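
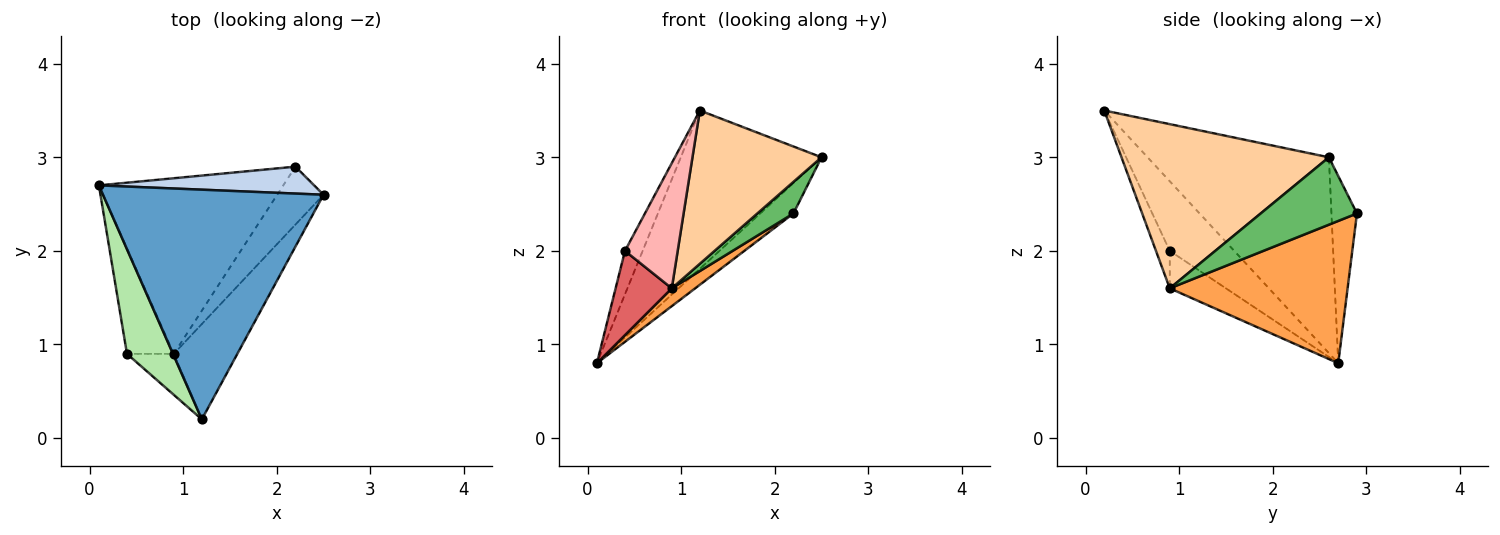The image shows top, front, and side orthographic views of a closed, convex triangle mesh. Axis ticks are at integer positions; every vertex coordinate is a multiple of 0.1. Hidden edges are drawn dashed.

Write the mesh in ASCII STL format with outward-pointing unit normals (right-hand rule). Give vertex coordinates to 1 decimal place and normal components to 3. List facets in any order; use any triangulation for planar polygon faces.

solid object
 facet normal -0.590 0.458 0.665
  outer loop
   vertex 1.2 0.2 3.5
   vertex 2.5 2.6 3.0
   vertex 0.1 2.7 0.8
  endloop
 endfacet
 facet normal -0.499 0.649 0.574
  outer loop
   vertex 2.2 2.9 2.4
   vertex 0.1 2.7 0.8
   vertex 2.5 2.6 3.0
  endloop
 endfacet
 facet normal 0.609 -0.080 -0.789
  outer loop
   vertex 0.9 0.9 1.6
   vertex 0.1 2.7 0.8
   vertex 2.2 2.9 2.4
  endloop
 endfacet
 facet normal 0.807 -0.502 -0.312
  outer loop
   vertex 0.9 0.9 1.6
   vertex 2.5 2.6 3.0
   vertex 1.2 0.2 3.5
  endloop
 endfacet
 facet normal 0.787 -0.295 -0.541
  outer loop
   vertex 0.9 0.9 1.6
   vertex 2.2 2.9 2.4
   vertex 2.5 2.6 3.0
  endloop
 endfacet
 facet normal -0.813 0.223 0.538
  outer loop
   vertex 0.4 0.9 2.0
   vertex 1.2 0.2 3.5
   vertex 0.1 2.7 0.8
  endloop
 endfacet
 facet normal -0.530 -0.530 -0.662
  outer loop
   vertex 0.4 0.9 2.0
   vertex 0.1 2.7 0.8
   vertex 0.9 0.9 1.6
  endloop
 endfacet
 facet normal -0.241 -0.922 -0.302
  outer loop
   vertex 0.4 0.9 2.0
   vertex 0.9 0.9 1.6
   vertex 1.2 0.2 3.5
  endloop
 endfacet
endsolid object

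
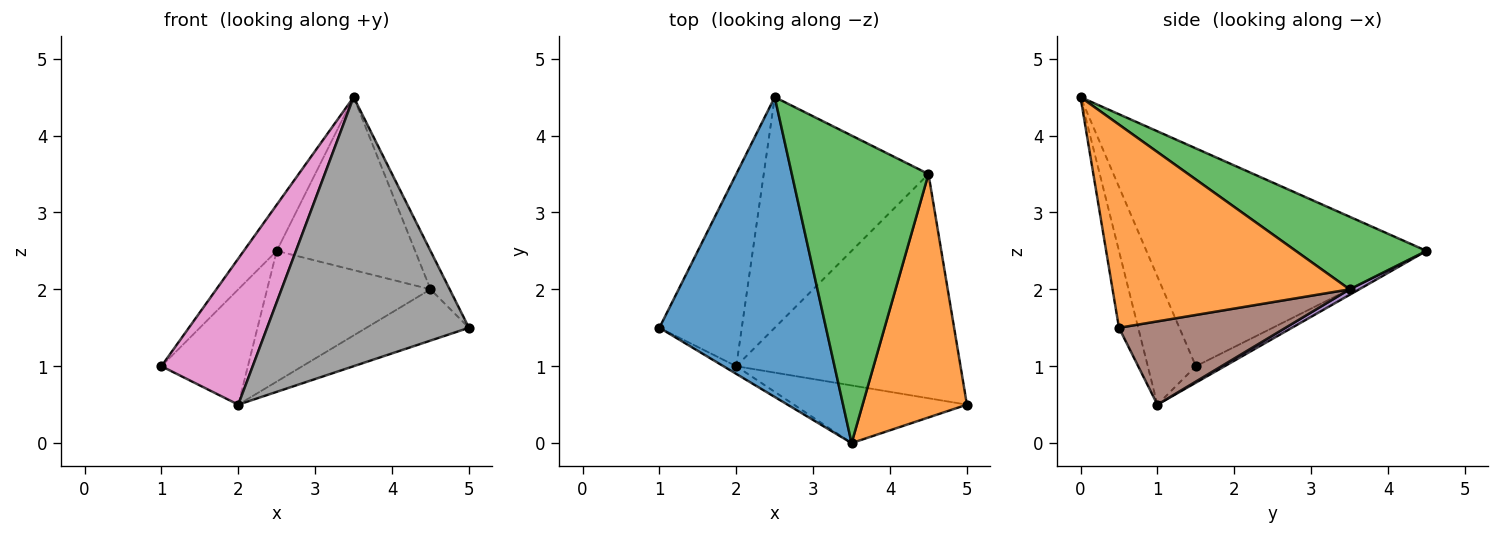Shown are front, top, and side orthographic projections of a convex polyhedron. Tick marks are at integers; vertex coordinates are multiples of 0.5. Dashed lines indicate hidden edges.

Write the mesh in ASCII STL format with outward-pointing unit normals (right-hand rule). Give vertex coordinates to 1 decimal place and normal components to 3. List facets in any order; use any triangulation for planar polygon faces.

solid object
 facet normal -0.791 0.093 0.605
  outer loop
   vertex 3.5 0.0 4.5
   vertex 2.5 4.5 2.5
   vertex 1.0 1.5 1.0
  endloop
 endfacet
 facet normal 0.887 0.072 0.456
  outer loop
   vertex 4.5 3.5 2.0
   vertex 3.5 0.0 4.5
   vertex 5.0 0.5 1.5
  endloop
 endfacet
 facet normal 0.420 0.445 0.791
  outer loop
   vertex 4.5 3.5 2.0
   vertex 2.5 4.5 2.5
   vertex 3.5 0.0 4.5
  endloop
 endfacet
 facet normal -0.169 0.507 -0.845
  outer loop
   vertex 2.0 1.0 0.5
   vertex 1.0 1.5 1.0
   vertex 2.5 4.5 2.5
  endloop
 endfacet
 facet normal 0.029 0.493 -0.870
  outer loop
   vertex 2.0 1.0 0.5
   vertex 2.5 4.5 2.5
   vertex 4.5 3.5 2.0
  endloop
 endfacet
 facet normal 0.340 0.210 -0.917
  outer loop
   vertex 2.0 1.0 0.5
   vertex 4.5 3.5 2.0
   vertex 5.0 0.5 1.5
  endloop
 endfacet
 facet normal -0.465 -0.884 -0.047
  outer loop
   vertex 2.0 1.0 0.5
   vertex 3.5 0.0 4.5
   vertex 1.0 1.5 1.0
  endloop
 endfacet
 facet normal -0.093 -0.974 -0.209
  outer loop
   vertex 2.0 1.0 0.5
   vertex 5.0 0.5 1.5
   vertex 3.5 0.0 4.5
  endloop
 endfacet
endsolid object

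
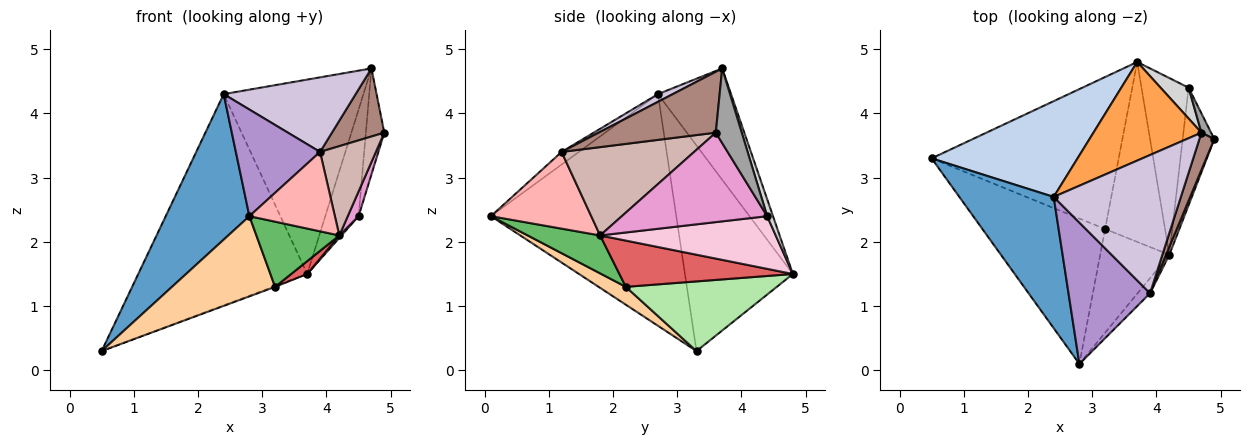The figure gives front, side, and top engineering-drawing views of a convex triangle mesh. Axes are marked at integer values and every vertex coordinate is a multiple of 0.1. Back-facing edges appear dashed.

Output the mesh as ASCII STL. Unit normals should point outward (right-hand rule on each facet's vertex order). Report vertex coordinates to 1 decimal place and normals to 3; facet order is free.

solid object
 facet normal -0.854 -0.386 0.348
  outer loop
   vertex 2.4 2.7 4.3
   vertex 0.5 3.3 0.3
   vertex 2.8 0.1 2.4
  endloop
 endfacet
 facet normal -0.503 0.787 0.357
  outer loop
   vertex 3.7 4.8 1.5
   vertex 0.5 3.3 0.3
   vertex 2.4 2.7 4.3
  endloop
 endfacet
 facet normal -0.423 0.808 0.410
  outer loop
   vertex 3.7 4.8 1.5
   vertex 2.4 2.7 4.3
   vertex 4.7 3.7 4.7
  endloop
 endfacet
 facet normal 0.127 -0.479 -0.869
  outer loop
   vertex 3.2 2.2 1.3
   vertex 2.8 0.1 2.4
   vertex 0.5 3.3 0.3
  endloop
 endfacet
 facet normal 0.421 -0.482 -0.768
  outer loop
   vertex 3.2 2.2 1.3
   vertex 4.2 1.8 2.1
   vertex 2.8 0.1 2.4
  endloop
 endfacet
 facet normal 0.349 0.005 -0.937
  outer loop
   vertex 3.2 2.2 1.3
   vertex 0.5 3.3 0.3
   vertex 3.7 4.8 1.5
  endloop
 endfacet
 facet normal 0.610 -0.056 -0.791
  outer loop
   vertex 3.2 2.2 1.3
   vertex 3.7 4.8 1.5
   vertex 4.2 1.8 2.1
  endloop
 endfacet
 facet normal 0.755 -0.644 -0.123
  outer loop
   vertex 3.9 1.2 3.4
   vertex 2.8 0.1 2.4
   vertex 4.2 1.8 2.1
  endloop
 endfacet
 facet normal -0.122 -0.598 0.792
  outer loop
   vertex 3.9 1.2 3.4
   vertex 2.4 2.7 4.3
   vertex 2.8 0.1 2.4
  endloop
 endfacet
 facet normal 0.053 -0.474 0.879
  outer loop
   vertex 3.9 1.2 3.4
   vertex 4.7 3.7 4.7
   vertex 2.4 2.7 4.3
  endloop
 endfacet
 facet normal 0.891 -0.398 0.218
  outer loop
   vertex 3.9 1.2 3.4
   vertex 4.9 3.6 3.7
   vertex 4.7 3.7 4.7
  endloop
 endfacet
 facet normal 0.921 -0.388 0.033
  outer loop
   vertex 3.9 1.2 3.4
   vertex 4.2 1.8 2.1
   vertex 4.9 3.6 3.7
  endloop
 endfacet
 facet normal 0.940 -0.070 -0.333
  outer loop
   vertex 4.5 4.4 2.4
   vertex 4.9 3.6 3.7
   vertex 4.2 1.8 2.1
  endloop
 endfacet
 facet normal 0.745 -0.009 -0.667
  outer loop
   vertex 4.5 4.4 2.4
   vertex 4.2 1.8 2.1
   vertex 3.7 4.8 1.5
  endloop
 endfacet
 facet normal 0.811 0.576 0.105
  outer loop
   vertex 4.5 4.4 2.4
   vertex 4.7 3.7 4.7
   vertex 4.9 3.6 3.7
  endloop
 endfacet
 facet normal 0.166 0.947 0.274
  outer loop
   vertex 4.5 4.4 2.4
   vertex 3.7 4.8 1.5
   vertex 4.7 3.7 4.7
  endloop
 endfacet
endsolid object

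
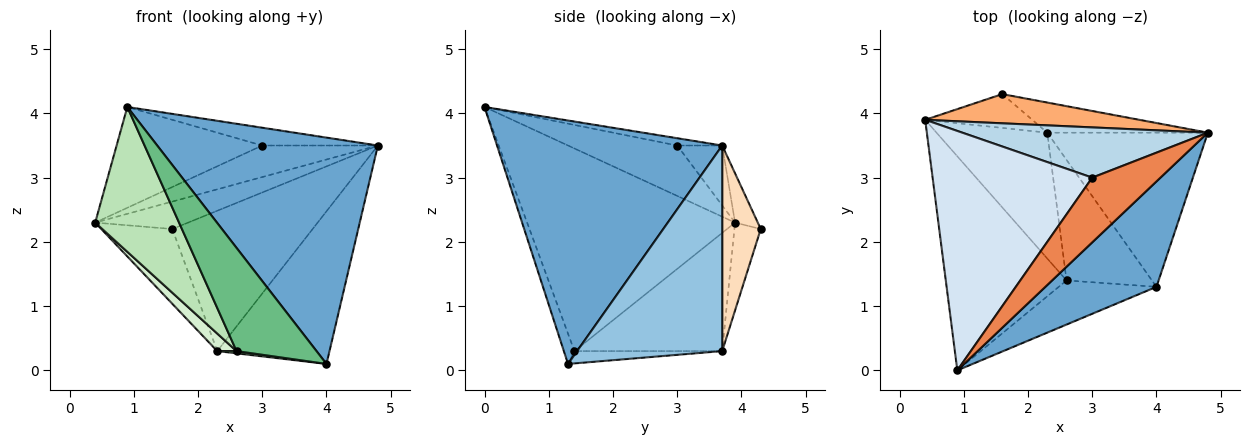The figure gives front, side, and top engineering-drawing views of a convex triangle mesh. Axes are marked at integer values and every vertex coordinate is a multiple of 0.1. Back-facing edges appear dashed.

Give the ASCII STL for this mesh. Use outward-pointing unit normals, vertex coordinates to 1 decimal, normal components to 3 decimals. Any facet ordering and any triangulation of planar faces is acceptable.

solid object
 facet normal 0.679 -0.665 0.310
  outer loop
   vertex 4.0 1.3 0.1
   vertex 4.8 3.7 3.5
   vertex 0.9 0.0 4.1
  endloop
 endfacet
 facet normal 0.673 0.520 -0.526
  outer loop
   vertex 2.3 3.7 0.3
   vertex 4.8 3.7 3.5
   vertex 4.0 1.3 0.1
  endloop
 endfacet
 facet normal -0.203 0.521 0.829
  outer loop
   vertex 3.0 3.0 3.5
   vertex 4.8 3.7 3.5
   vertex 0.4 3.9 2.3
  endloop
 endfacet
 facet normal -0.279 0.373 0.885
  outer loop
   vertex 3.0 3.0 3.5
   vertex 0.4 3.9 2.3
   vertex 0.9 0.0 4.1
  endloop
 endfacet
 facet normal -0.103 0.264 0.959
  outer loop
   vertex 3.0 3.0 3.5
   vertex 0.9 0.0 4.1
   vertex 4.8 3.7 3.5
  endloop
 endfacet
 facet normal -0.165 0.675 0.719
  outer loop
   vertex 1.6 4.3 2.2
   vertex 0.4 3.9 2.3
   vertex 4.8 3.7 3.5
  endloop
 endfacet
 facet normal -0.320 0.863 -0.391
  outer loop
   vertex 1.6 4.3 2.2
   vertex 2.3 3.7 0.3
   vertex 0.4 3.9 2.3
  endloop
 endfacet
 facet normal 0.259 0.944 -0.203
  outer loop
   vertex 1.6 4.3 2.2
   vertex 4.8 3.7 3.5
   vertex 2.3 3.7 0.3
  endloop
 endfacet
 facet normal -0.121 -0.913 -0.390
  outer loop
   vertex 2.6 1.4 0.3
   vertex 4.0 1.3 0.1
   vertex 0.9 0.0 4.1
  endloop
 endfacet
 facet normal -0.143 -0.019 -0.990
  outer loop
   vertex 2.6 1.4 0.3
   vertex 2.3 3.7 0.3
   vertex 4.0 1.3 0.1
  endloop
 endfacet
 facet normal -0.812 -0.327 -0.484
  outer loop
   vertex 2.6 1.4 0.3
   vertex 0.9 0.0 4.1
   vertex 0.4 3.9 2.3
  endloop
 endfacet
 facet normal -0.726 -0.095 -0.681
  outer loop
   vertex 2.6 1.4 0.3
   vertex 0.4 3.9 2.3
   vertex 2.3 3.7 0.3
  endloop
 endfacet
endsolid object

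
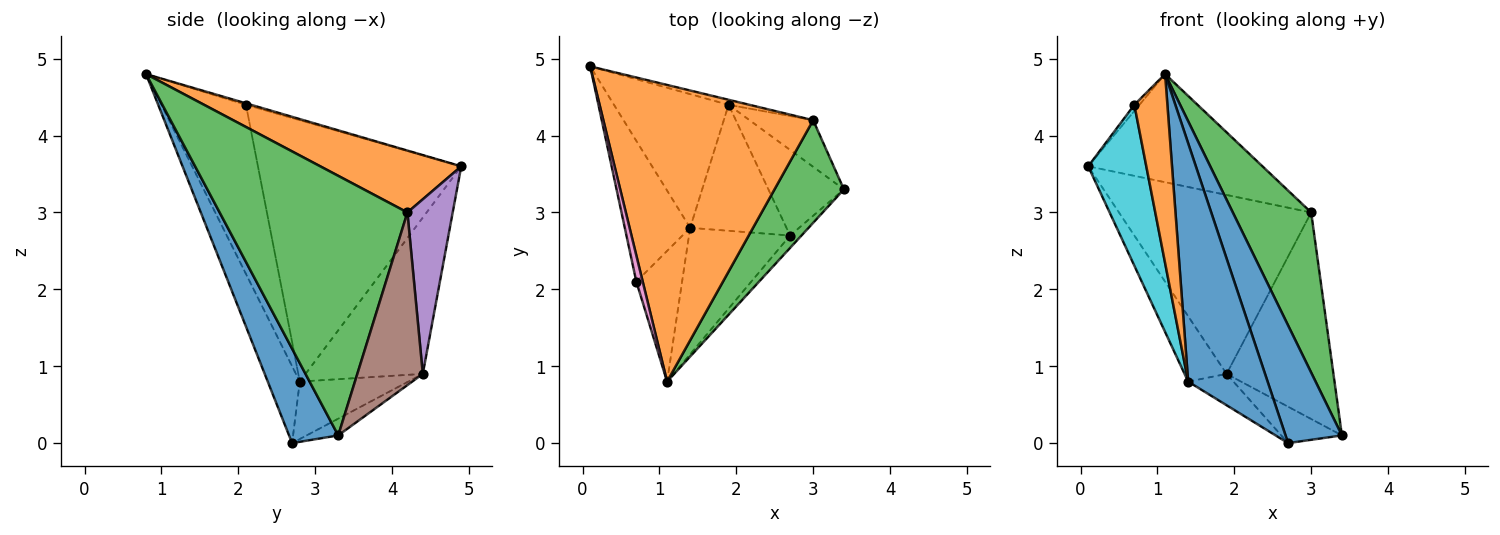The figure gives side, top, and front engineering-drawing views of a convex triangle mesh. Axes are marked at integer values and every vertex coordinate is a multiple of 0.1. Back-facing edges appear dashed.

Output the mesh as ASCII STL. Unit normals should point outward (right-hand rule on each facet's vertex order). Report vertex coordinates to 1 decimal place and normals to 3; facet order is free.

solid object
 facet normal 0.655 -0.751 -0.079
  outer loop
   vertex 2.7 2.7 0.0
   vertex 3.4 3.3 0.1
   vertex 1.1 0.8 4.8
  endloop
 endfacet
 facet normal 0.267 0.330 0.905
  outer loop
   vertex 3.0 4.2 3.0
   vertex 0.1 4.9 3.6
   vertex 1.1 0.8 4.8
  endloop
 endfacet
 facet normal 0.896 -0.374 0.240
  outer loop
   vertex 3.0 4.2 3.0
   vertex 1.1 0.8 4.8
   vertex 3.4 3.3 0.1
  endloop
 endfacet
 facet normal -0.200 0.383 -0.902
  outer loop
   vertex 1.9 4.4 0.9
   vertex 3.4 3.3 0.1
   vertex 2.7 2.7 0.0
  endloop
 endfacet
 facet normal 0.229 0.973 -0.027
  outer loop
   vertex 1.9 4.4 0.9
   vertex 0.1 4.9 3.6
   vertex 3.0 4.2 3.0
  endloop
 endfacet
 facet normal 0.513 0.837 -0.189
  outer loop
   vertex 1.9 4.4 0.9
   vertex 3.0 4.2 3.0
   vertex 3.4 3.3 0.1
  endloop
 endfacet
 facet normal -0.223 0.223 0.949
  outer loop
   vertex 0.7 2.1 4.4
   vertex 1.1 0.8 4.8
   vertex 0.1 4.9 3.6
  endloop
 endfacet
 facet normal -0.775 0.278 -0.568
  outer loop
   vertex 1.4 2.8 0.8
   vertex 0.1 4.9 3.6
   vertex 1.9 4.4 0.9
  endloop
 endfacet
 facet normal -0.501 0.209 -0.840
  outer loop
   vertex 1.4 2.8 0.8
   vertex 1.9 4.4 0.9
   vertex 2.7 2.7 0.0
  endloop
 endfacet
 facet normal -0.935 -0.267 -0.234
  outer loop
   vertex 1.4 2.8 0.8
   vertex 0.7 2.1 4.4
   vertex 0.1 4.9 3.6
  endloop
 endfacet
 facet normal -0.336 -0.832 -0.441
  outer loop
   vertex 1.4 2.8 0.8
   vertex 2.7 2.7 0.0
   vertex 1.1 0.8 4.8
  endloop
 endfacet
 facet normal -0.903 -0.353 -0.244
  outer loop
   vertex 1.4 2.8 0.8
   vertex 1.1 0.8 4.8
   vertex 0.7 2.1 4.4
  endloop
 endfacet
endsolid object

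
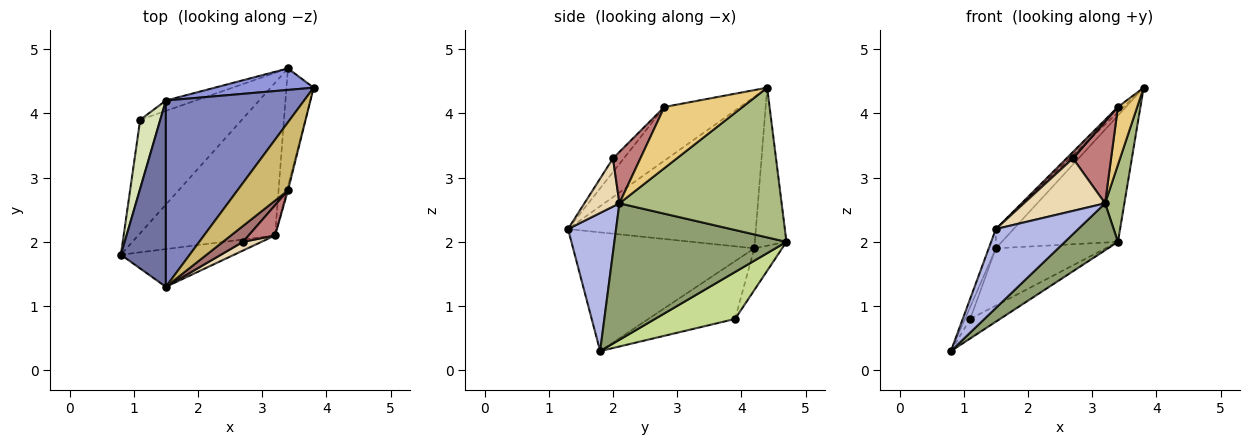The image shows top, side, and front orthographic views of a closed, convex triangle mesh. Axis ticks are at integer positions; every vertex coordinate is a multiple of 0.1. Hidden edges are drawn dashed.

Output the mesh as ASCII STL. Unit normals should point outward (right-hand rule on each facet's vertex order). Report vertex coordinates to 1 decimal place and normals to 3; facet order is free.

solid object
 facet normal -0.935 0.037 0.354
  outer loop
   vertex 1.5 4.2 1.9
   vertex 0.8 1.8 0.3
   vertex 1.5 1.3 2.2
  endloop
 endfacet
 facet normal -0.737 0.070 0.672
  outer loop
   vertex 1.5 4.2 1.9
   vertex 1.5 1.3 2.2
   vertex 3.8 4.4 4.4
  endloop
 endfacet
 facet normal -0.259 0.952 0.162
  outer loop
   vertex 1.5 4.2 1.9
   vertex 3.8 4.4 4.4
   vertex 3.4 4.7 2.0
  endloop
 endfacet
 facet normal 0.466 -0.798 -0.382
  outer loop
   vertex 3.2 2.1 2.6
   vertex 1.5 1.3 2.2
   vertex 0.8 1.8 0.3
  endloop
 endfacet
 facet normal 0.690 -0.213 -0.692
  outer loop
   vertex 3.2 2.1 2.6
   vertex 0.8 1.8 0.3
   vertex 3.4 4.7 2.0
  endloop
 endfacet
 facet normal 0.977 -0.116 -0.177
  outer loop
   vertex 3.2 2.1 2.6
   vertex 3.4 4.7 2.0
   vertex 3.8 4.4 4.4
  endloop
 endfacet
 facet normal 0.414 0.154 -0.897
  outer loop
   vertex 1.1 3.9 0.8
   vertex 3.4 4.7 2.0
   vertex 0.8 1.8 0.3
  endloop
 endfacet
 facet normal -0.943 0.057 0.327
  outer loop
   vertex 1.1 3.9 0.8
   vertex 0.8 1.8 0.3
   vertex 1.5 4.2 1.9
  endloop
 endfacet
 facet normal -0.242 0.955 -0.172
  outer loop
   vertex 1.1 3.9 0.8
   vertex 1.5 4.2 1.9
   vertex 3.4 4.7 2.0
  endloop
 endfacet
 facet normal -0.727 0.053 0.685
  outer loop
   vertex 3.4 2.8 4.1
   vertex 3.8 4.4 4.4
   vertex 1.5 1.3 2.2
  endloop
 endfacet
 facet normal 0.971 -0.239 -0.018
  outer loop
   vertex 3.4 2.8 4.1
   vertex 3.2 2.1 2.6
   vertex 3.8 4.4 4.4
  endloop
 endfacet
 facet normal 0.392 -0.908 0.150
  outer loop
   vertex 2.7 2.0 3.3
   vertex 1.5 1.3 2.2
   vertex 3.2 2.1 2.6
  endloop
 endfacet
 facet normal -0.534 -0.317 0.784
  outer loop
   vertex 2.7 2.0 3.3
   vertex 3.4 2.8 4.1
   vertex 1.5 1.3 2.2
  endloop
 endfacet
 facet normal 0.559 -0.777 0.288
  outer loop
   vertex 2.7 2.0 3.3
   vertex 3.2 2.1 2.6
   vertex 3.4 2.8 4.1
  endloop
 endfacet
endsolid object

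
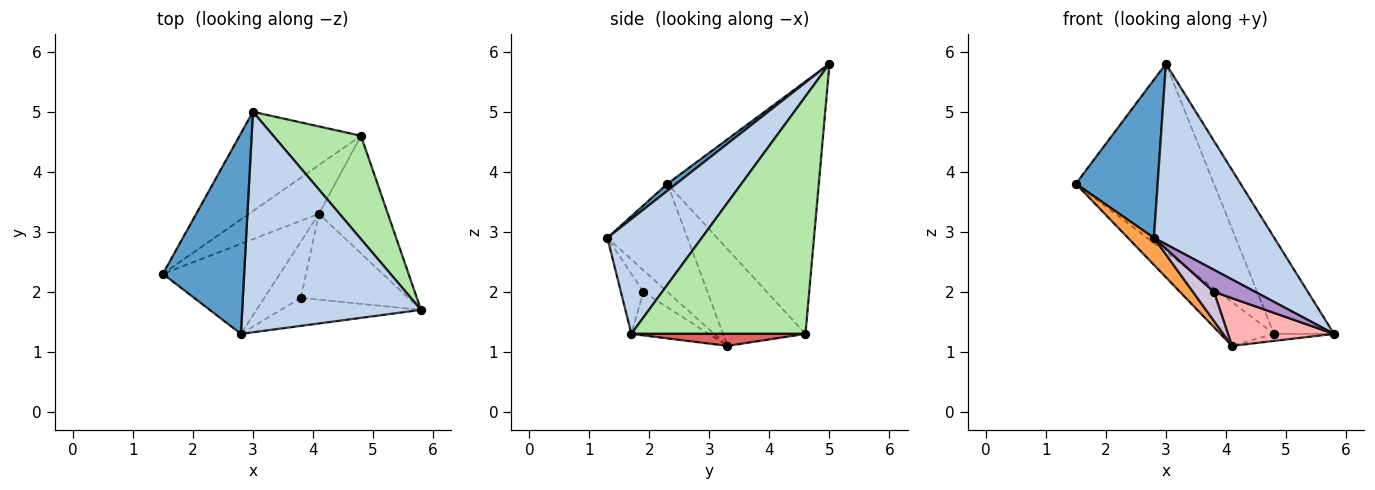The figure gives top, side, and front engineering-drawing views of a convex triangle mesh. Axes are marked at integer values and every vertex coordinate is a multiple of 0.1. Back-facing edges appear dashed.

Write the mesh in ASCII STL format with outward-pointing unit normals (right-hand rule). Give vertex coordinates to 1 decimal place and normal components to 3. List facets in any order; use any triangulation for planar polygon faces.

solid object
 facet normal 0.067 -0.618 0.784
  outer loop
   vertex 2.8 1.3 2.9
   vertex 3.0 5.0 5.8
   vertex 1.5 2.3 3.8
  endloop
 endfacet
 facet normal 0.445 -0.567 0.693
  outer loop
   vertex 2.8 1.3 2.9
   vertex 5.8 1.7 1.3
   vertex 3.0 5.0 5.8
  endloop
 endfacet
 facet normal -0.662 -0.215 -0.718
  outer loop
   vertex 2.8 1.3 2.9
   vertex 1.5 2.3 3.8
   vertex 4.1 3.3 1.1
  endloop
 endfacet
 facet normal -0.696 0.635 -0.335
  outer loop
   vertex 4.8 4.6 1.3
   vertex 1.5 2.3 3.8
   vertex 3.0 5.0 5.8
  endloop
 endfacet
 facet normal -0.717 0.466 -0.518
  outer loop
   vertex 4.8 4.6 1.3
   vertex 4.1 3.3 1.1
   vertex 1.5 2.3 3.8
  endloop
 endfacet
 facet normal 0.893 0.308 0.330
  outer loop
   vertex 4.8 4.6 1.3
   vertex 3.0 5.0 5.8
   vertex 5.8 1.7 1.3
  endloop
 endfacet
 facet normal 0.171 0.059 -0.983
  outer loop
   vertex 4.8 4.6 1.3
   vertex 5.8 1.7 1.3
   vertex 4.1 3.3 1.1
  endloop
 endfacet
 facet normal -0.334 -0.458 -0.824
  outer loop
   vertex 3.8 1.9 2.0
   vertex 4.1 3.3 1.1
   vertex 5.8 1.7 1.3
  endloop
 endfacet
 facet normal -0.319 -0.585 -0.745
  outer loop
   vertex 3.8 1.9 2.0
   vertex 5.8 1.7 1.3
   vertex 2.8 1.3 2.9
  endloop
 endfacet
 facet normal -0.464 -0.406 -0.787
  outer loop
   vertex 3.8 1.9 2.0
   vertex 2.8 1.3 2.9
   vertex 4.1 3.3 1.1
  endloop
 endfacet
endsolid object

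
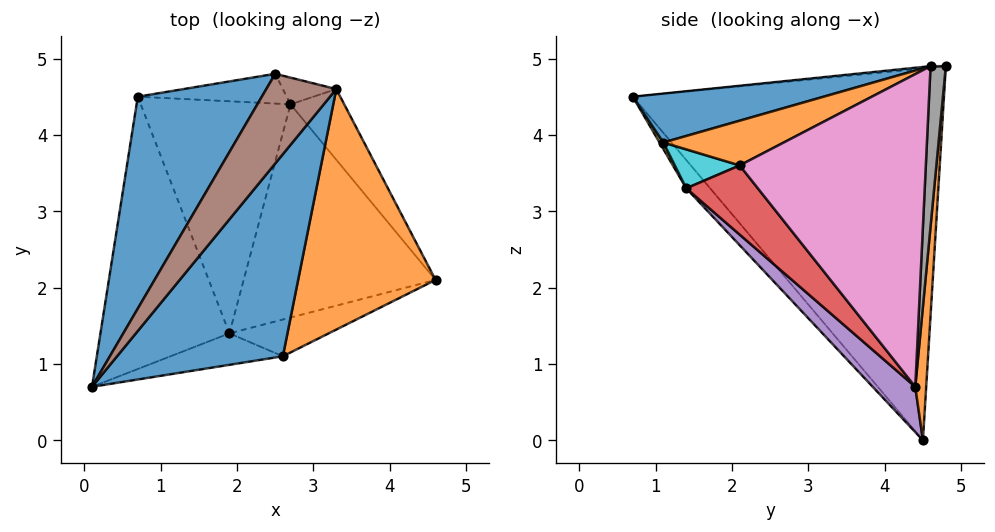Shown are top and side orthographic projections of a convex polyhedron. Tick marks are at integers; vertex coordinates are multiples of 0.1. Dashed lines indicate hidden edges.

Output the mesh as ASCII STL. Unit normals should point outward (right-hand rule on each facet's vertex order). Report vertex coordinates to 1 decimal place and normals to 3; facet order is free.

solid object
 facet normal -0.840 0.464 0.280
  outer loop
   vertex 2.5 4.8 4.9
   vertex 0.7 4.5 0.0
   vertex 0.1 0.7 4.5
  endloop
 endfacet
 facet normal 0.081 0.993 -0.091
  outer loop
   vertex 2.7 4.4 0.7
   vertex 0.7 4.5 0.0
   vertex 2.5 4.8 4.9
  endloop
 endfacet
 facet normal -0.143 -0.747 -0.650
  outer loop
   vertex 1.9 1.4 3.3
   vertex 0.1 0.7 4.5
   vertex 0.7 4.5 0.0
  endloop
 endfacet
 facet normal 0.252 -0.671 -0.697
  outer loop
   vertex 1.9 1.4 3.3
   vertex 2.7 4.4 0.7
   vertex 4.6 2.1 3.6
  endloop
 endfacet
 facet normal 0.215 -0.672 -0.709
  outer loop
   vertex 1.9 1.4 3.3
   vertex 0.7 4.5 0.0
   vertex 2.7 4.4 0.7
  endloop
 endfacet
 facet normal -0.021 -0.085 0.996
  outer loop
   vertex 3.3 4.6 4.9
   vertex 2.5 4.8 4.9
   vertex 0.1 0.7 4.5
  endloop
 endfacet
 facet normal 0.845 0.515 -0.145
  outer loop
   vertex 3.3 4.6 4.9
   vertex 4.6 2.1 3.6
   vertex 2.7 4.4 0.7
  endloop
 endfacet
 facet normal 0.242 0.967 -0.081
  outer loop
   vertex 3.3 4.6 4.9
   vertex 2.7 4.4 0.7
   vertex 2.5 4.8 4.9
  endloop
 endfacet
 facet normal 0.028 -0.881 -0.473
  outer loop
   vertex 2.6 1.1 3.9
   vertex 0.1 0.7 4.5
   vertex 1.9 1.4 3.3
  endloop
 endfacet
 facet normal 0.257 -0.711 -0.655
  outer loop
   vertex 2.6 1.1 3.9
   vertex 1.9 1.4 3.3
   vertex 4.6 2.1 3.6
  endloop
 endfacet
 facet normal 0.269 -0.314 0.911
  outer loop
   vertex 2.6 1.1 3.9
   vertex 3.3 4.6 4.9
   vertex 0.1 0.7 4.5
  endloop
 endfacet
 facet normal 0.294 -0.316 0.902
  outer loop
   vertex 2.6 1.1 3.9
   vertex 4.6 2.1 3.6
   vertex 3.3 4.6 4.9
  endloop
 endfacet
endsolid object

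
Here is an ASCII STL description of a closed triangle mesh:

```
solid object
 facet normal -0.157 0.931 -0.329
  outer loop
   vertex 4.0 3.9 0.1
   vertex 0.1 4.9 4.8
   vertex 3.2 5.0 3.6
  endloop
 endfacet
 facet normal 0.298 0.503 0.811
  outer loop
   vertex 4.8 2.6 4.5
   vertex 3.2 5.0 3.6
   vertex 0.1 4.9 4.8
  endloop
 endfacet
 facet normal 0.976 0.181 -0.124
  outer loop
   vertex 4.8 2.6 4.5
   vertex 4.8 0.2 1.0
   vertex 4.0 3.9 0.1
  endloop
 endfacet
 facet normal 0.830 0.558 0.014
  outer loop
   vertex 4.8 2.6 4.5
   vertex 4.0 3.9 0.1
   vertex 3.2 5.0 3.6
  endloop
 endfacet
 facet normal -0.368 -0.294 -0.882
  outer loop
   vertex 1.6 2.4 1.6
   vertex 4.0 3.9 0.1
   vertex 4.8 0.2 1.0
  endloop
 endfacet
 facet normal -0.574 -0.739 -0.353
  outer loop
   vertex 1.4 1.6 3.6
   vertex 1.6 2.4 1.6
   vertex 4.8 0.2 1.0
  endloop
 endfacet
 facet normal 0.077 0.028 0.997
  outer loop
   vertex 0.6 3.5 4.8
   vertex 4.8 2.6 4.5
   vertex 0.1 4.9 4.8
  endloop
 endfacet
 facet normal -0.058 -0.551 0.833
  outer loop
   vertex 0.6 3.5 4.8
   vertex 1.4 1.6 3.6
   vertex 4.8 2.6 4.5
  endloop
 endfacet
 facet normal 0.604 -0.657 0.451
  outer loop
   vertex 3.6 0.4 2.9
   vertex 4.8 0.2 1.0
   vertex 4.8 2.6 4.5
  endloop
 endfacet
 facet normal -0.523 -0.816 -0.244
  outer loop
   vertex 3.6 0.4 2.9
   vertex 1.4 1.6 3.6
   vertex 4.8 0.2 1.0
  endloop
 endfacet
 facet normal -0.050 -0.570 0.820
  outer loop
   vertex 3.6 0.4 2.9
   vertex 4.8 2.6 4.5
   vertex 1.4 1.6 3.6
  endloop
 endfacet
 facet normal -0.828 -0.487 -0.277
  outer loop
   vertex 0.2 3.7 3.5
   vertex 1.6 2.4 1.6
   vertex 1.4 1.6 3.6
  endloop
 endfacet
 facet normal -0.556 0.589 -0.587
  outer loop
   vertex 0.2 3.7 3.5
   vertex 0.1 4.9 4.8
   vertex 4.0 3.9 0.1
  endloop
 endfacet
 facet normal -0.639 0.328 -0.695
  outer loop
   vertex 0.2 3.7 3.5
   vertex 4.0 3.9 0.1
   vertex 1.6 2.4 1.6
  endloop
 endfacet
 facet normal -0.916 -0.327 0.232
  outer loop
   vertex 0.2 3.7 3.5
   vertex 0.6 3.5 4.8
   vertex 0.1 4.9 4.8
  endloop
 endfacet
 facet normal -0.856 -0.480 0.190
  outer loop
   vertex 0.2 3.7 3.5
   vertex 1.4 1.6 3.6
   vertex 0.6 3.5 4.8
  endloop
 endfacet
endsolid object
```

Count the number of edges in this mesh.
24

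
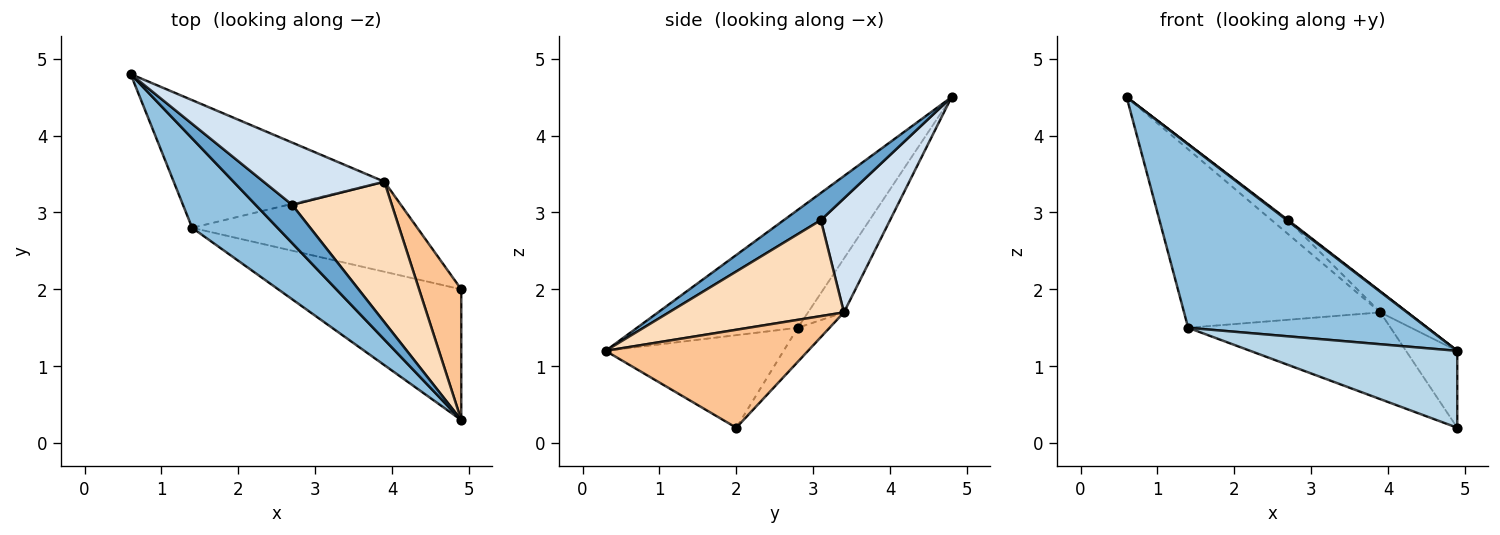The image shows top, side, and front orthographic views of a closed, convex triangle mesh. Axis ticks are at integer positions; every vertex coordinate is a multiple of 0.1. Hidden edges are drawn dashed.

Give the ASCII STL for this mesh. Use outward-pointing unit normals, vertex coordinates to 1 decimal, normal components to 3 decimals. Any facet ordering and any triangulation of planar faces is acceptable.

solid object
 facet normal 0.596 -0.019 0.803
  outer loop
   vertex 2.7 3.1 2.9
   vertex 0.6 4.8 4.5
   vertex 4.9 0.3 1.2
  endloop
 endfacet
 facet normal -0.517 -0.769 0.375
  outer loop
   vertex 1.4 2.8 1.5
   vertex 4.9 0.3 1.2
   vertex 0.6 4.8 4.5
  endloop
 endfacet
 facet normal -0.400 -0.465 -0.790
  outer loop
   vertex 1.4 2.8 1.5
   vertex 4.9 2.0 0.2
   vertex 4.9 0.3 1.2
  endloop
 endfacet
 facet normal 0.677 0.161 0.718
  outer loop
   vertex 3.9 3.4 1.7
   vertex 0.6 4.8 4.5
   vertex 2.7 3.1 2.9
  endloop
 endfacet
 facet normal -0.147 0.804 -0.576
  outer loop
   vertex 3.9 3.4 1.7
   vertex 1.4 2.8 1.5
   vertex 0.6 4.8 4.5
  endloop
 endfacet
 facet normal -0.108 0.690 -0.716
  outer loop
   vertex 3.9 3.4 1.7
   vertex 4.9 2.0 0.2
   vertex 1.4 2.8 1.5
  endloop
 endfacet
 facet normal 0.895 0.226 0.385
  outer loop
   vertex 3.9 3.4 1.7
   vertex 4.9 0.3 1.2
   vertex 4.9 2.0 0.2
  endloop
 endfacet
 facet normal 0.690 0.107 0.716
  outer loop
   vertex 3.9 3.4 1.7
   vertex 2.7 3.1 2.9
   vertex 4.9 0.3 1.2
  endloop
 endfacet
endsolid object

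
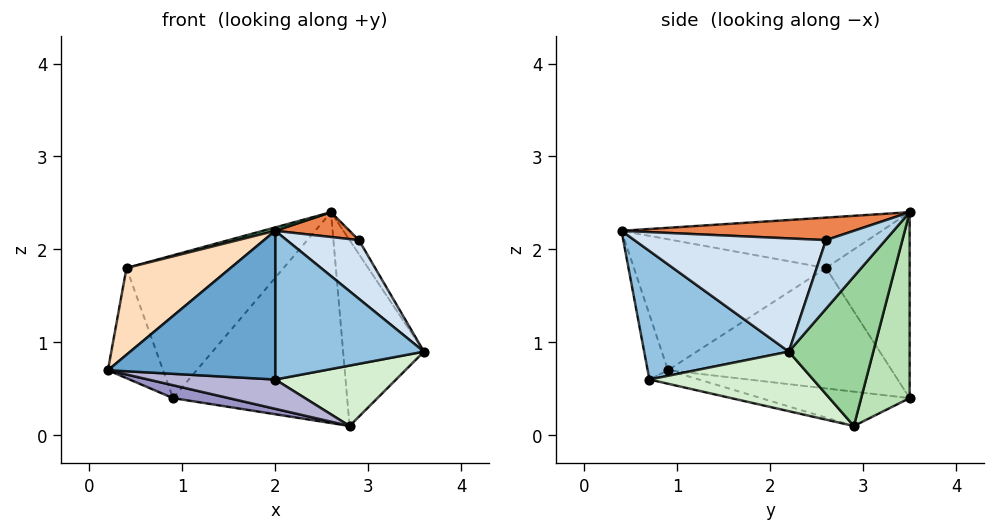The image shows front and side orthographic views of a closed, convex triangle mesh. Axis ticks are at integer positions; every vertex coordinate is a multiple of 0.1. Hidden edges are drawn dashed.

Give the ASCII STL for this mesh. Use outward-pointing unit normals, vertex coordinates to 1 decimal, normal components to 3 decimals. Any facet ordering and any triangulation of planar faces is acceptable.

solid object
 facet normal -0.119 -0.976 -0.183
  outer loop
   vertex 2.0 0.7 0.6
   vertex 2.0 0.4 2.2
   vertex 0.2 0.9 0.7
  endloop
 endfacet
 facet normal 0.691 -0.710 -0.133
  outer loop
   vertex 2.0 0.7 0.6
   vertex 3.6 2.2 0.9
   vertex 2.0 0.4 2.2
  endloop
 endfacet
 facet normal 0.875 0.137 0.465
  outer loop
   vertex 2.9 2.6 2.1
   vertex 3.6 2.2 0.9
   vertex 2.6 3.5 2.4
  endloop
 endfacet
 facet normal 0.780 -0.294 0.553
  outer loop
   vertex 2.9 2.6 2.1
   vertex 2.0 0.4 2.2
   vertex 3.6 2.2 0.9
  endloop
 endfacet
 facet normal 0.450 -0.144 0.881
  outer loop
   vertex 2.9 2.6 2.1
   vertex 2.6 3.5 2.4
   vertex 2.0 0.4 2.2
  endloop
 endfacet
 facet normal -0.953 0.235 -0.190
  outer loop
   vertex 0.4 2.6 1.8
   vertex 0.9 3.5 0.4
   vertex 0.2 0.9 0.7
  endloop
 endfacet
 facet normal -0.436 0.820 0.371
  outer loop
   vertex 0.4 2.6 1.8
   vertex 2.6 3.5 2.4
   vertex 0.9 3.5 0.4
  endloop
 endfacet
 facet normal -0.655 -0.355 0.667
  outer loop
   vertex 0.4 2.6 1.8
   vertex 0.2 0.9 0.7
   vertex 2.0 0.4 2.2
  endloop
 endfacet
 facet normal -0.258 -0.012 0.966
  outer loop
   vertex 0.4 2.6 1.8
   vertex 2.0 0.4 2.2
   vertex 2.6 3.5 2.4
  endloop
 endfacet
 facet normal 0.718 0.687 -0.117
  outer loop
   vertex 2.8 2.9 0.1
   vertex 2.6 3.5 2.4
   vertex 3.6 2.2 0.9
  endloop
 endfacet
 facet normal 0.262 0.939 -0.222
  outer loop
   vertex 2.8 2.9 0.1
   vertex 0.9 3.5 0.4
   vertex 2.6 3.5 2.4
  endloop
 endfacet
 facet normal 0.485 -0.358 -0.798
  outer loop
   vertex 2.8 2.9 0.1
   vertex 3.6 2.2 0.9
   vertex 2.0 0.7 0.6
  endloop
 endfacet
 facet normal -0.176 -0.066 -0.982
  outer loop
   vertex 2.8 2.9 0.1
   vertex 0.2 0.9 0.7
   vertex 0.9 3.5 0.4
  endloop
 endfacet
 facet normal -0.076 -0.195 -0.978
  outer loop
   vertex 2.8 2.9 0.1
   vertex 2.0 0.7 0.6
   vertex 0.2 0.9 0.7
  endloop
 endfacet
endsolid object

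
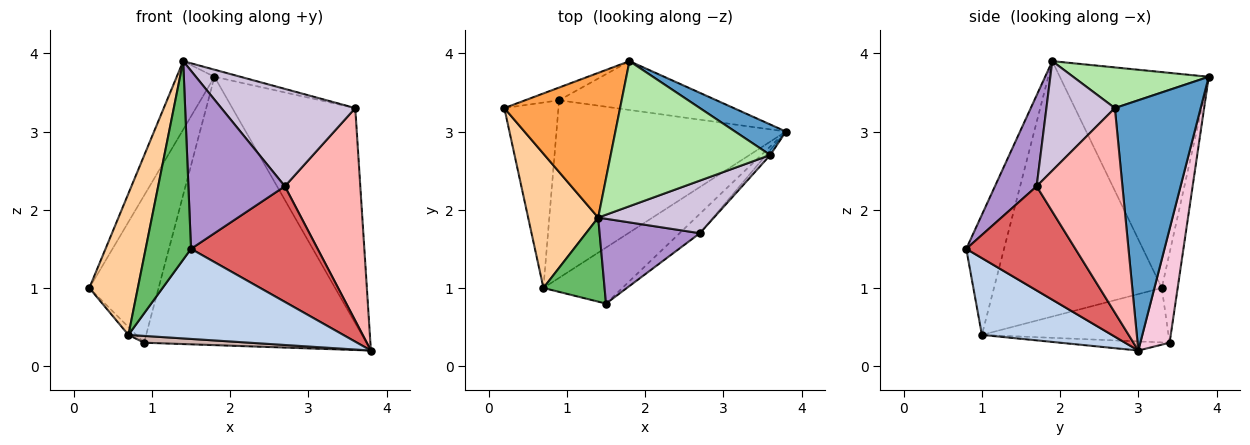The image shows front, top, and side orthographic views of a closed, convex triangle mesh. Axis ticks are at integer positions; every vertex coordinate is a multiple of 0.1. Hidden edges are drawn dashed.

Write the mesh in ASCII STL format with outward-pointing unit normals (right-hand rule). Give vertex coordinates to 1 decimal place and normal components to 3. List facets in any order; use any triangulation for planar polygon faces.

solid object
 facet normal 0.569 0.814 0.116
  outer loop
   vertex 3.6 2.7 3.3
   vertex 3.8 3.0 0.2
   vertex 1.8 3.9 3.7
  endloop
 endfacet
 facet normal 0.457 -0.755 -0.470
  outer loop
   vertex 0.7 1.0 0.4
   vertex 3.8 3.0 0.2
   vertex 1.5 0.8 1.5
  endloop
 endfacet
 facet normal -0.860 0.218 0.461
  outer loop
   vertex 1.4 1.9 3.9
   vertex 1.8 3.9 3.7
   vertex 0.2 3.3 1.0
  endloop
 endfacet
 facet normal -0.929 -0.268 0.255
  outer loop
   vertex 1.4 1.9 3.9
   vertex 0.2 3.3 1.0
   vertex 0.7 1.0 0.4
  endloop
 endfacet
 facet normal -0.608 -0.731 0.310
  outer loop
   vertex 1.4 1.9 3.9
   vertex 0.7 1.0 0.4
   vertex 1.5 0.8 1.5
  endloop
 endfacet
 facet normal 0.247 0.047 0.968
  outer loop
   vertex 1.4 1.9 3.9
   vertex 3.6 2.7 3.3
   vertex 1.8 3.9 3.7
  endloop
 endfacet
 facet normal 0.648 -0.751 -0.126
  outer loop
   vertex 2.7 1.7 2.3
   vertex 1.5 0.8 1.5
   vertex 3.8 3.0 0.2
  endloop
 endfacet
 facet normal 0.751 -0.660 -0.015
  outer loop
   vertex 2.7 1.7 2.3
   vertex 3.8 3.0 0.2
   vertex 3.6 2.7 3.3
  endloop
 endfacet
 facet normal 0.364 -0.841 0.401
  outer loop
   vertex 2.7 1.7 2.3
   vertex 1.4 1.9 3.9
   vertex 1.5 0.8 1.5
  endloop
 endfacet
 facet normal 0.410 -0.802 0.433
  outer loop
   vertex 2.7 1.7 2.3
   vertex 3.6 2.7 3.3
   vertex 1.4 1.9 3.9
  endloop
 endfacet
 facet normal -0.709 0.030 -0.705
  outer loop
   vertex 0.9 3.4 0.3
   vertex 0.7 1.0 0.4
   vertex 0.2 3.3 1.0
  endloop
 endfacet
 facet normal -0.040 -0.038 -0.998
  outer loop
   vertex 0.9 3.4 0.3
   vertex 3.8 3.0 0.2
   vertex 0.7 1.0 0.4
  endloop
 endfacet
 facet normal -0.223 0.971 -0.084
  outer loop
   vertex 0.9 3.4 0.3
   vertex 0.2 3.3 1.0
   vertex 1.8 3.9 3.7
  endloop
 endfacet
 facet normal 0.128 0.976 -0.177
  outer loop
   vertex 0.9 3.4 0.3
   vertex 1.8 3.9 3.7
   vertex 3.8 3.0 0.2
  endloop
 endfacet
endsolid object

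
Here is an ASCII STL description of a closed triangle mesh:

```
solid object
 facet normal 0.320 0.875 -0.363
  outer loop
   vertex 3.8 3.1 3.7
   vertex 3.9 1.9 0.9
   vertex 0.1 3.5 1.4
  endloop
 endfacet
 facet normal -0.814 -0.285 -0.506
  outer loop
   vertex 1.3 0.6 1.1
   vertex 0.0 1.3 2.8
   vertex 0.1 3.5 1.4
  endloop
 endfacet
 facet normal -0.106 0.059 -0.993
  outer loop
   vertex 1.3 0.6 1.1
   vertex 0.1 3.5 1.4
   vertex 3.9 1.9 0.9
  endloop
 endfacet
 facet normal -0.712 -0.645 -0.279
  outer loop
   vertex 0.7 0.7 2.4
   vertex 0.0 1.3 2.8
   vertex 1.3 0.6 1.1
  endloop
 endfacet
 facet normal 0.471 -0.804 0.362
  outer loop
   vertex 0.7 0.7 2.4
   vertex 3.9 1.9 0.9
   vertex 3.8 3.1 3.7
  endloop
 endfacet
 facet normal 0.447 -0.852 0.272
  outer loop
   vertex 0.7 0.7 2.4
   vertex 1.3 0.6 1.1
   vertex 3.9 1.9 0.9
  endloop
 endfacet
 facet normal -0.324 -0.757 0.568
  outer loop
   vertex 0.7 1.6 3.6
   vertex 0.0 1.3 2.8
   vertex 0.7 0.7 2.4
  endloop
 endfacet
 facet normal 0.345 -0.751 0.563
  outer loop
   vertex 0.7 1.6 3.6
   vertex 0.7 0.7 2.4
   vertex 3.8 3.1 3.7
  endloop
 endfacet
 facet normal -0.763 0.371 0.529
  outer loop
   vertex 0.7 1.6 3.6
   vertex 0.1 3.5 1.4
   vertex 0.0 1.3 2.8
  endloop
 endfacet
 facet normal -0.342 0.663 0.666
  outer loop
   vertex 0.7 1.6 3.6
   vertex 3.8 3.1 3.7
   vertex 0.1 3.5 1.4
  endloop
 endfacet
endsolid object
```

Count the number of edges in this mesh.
15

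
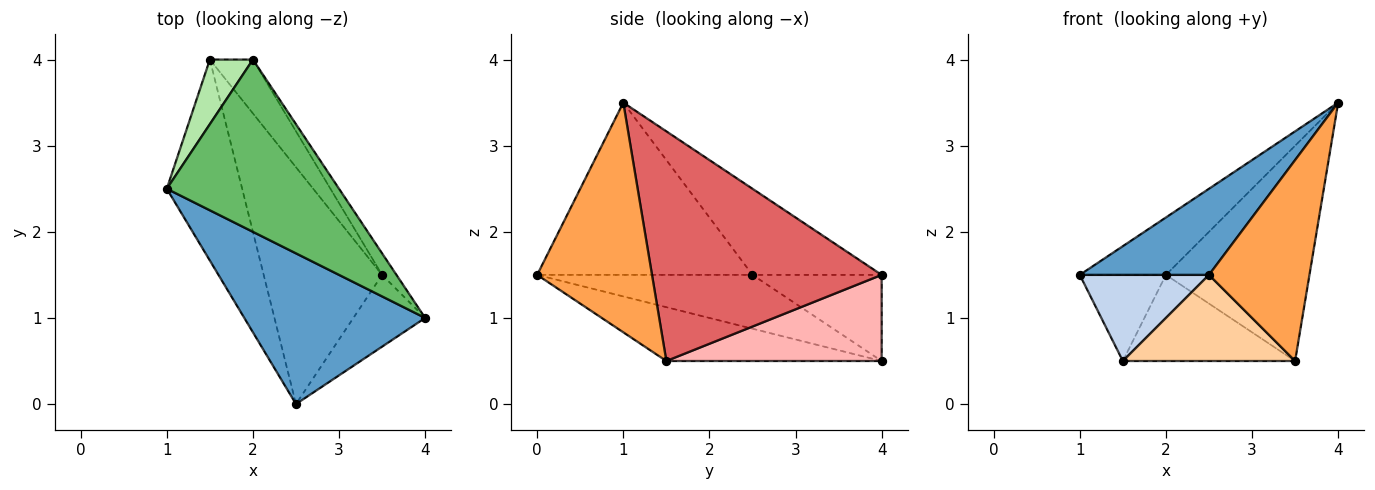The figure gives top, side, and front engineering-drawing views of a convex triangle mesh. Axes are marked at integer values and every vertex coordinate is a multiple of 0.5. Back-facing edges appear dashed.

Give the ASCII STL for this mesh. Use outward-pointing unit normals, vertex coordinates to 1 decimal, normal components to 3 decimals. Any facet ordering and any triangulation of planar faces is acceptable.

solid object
 facet normal -0.637 -0.382 0.669
  outer loop
   vertex 2.5 0.0 1.5
   vertex 4.0 1.0 3.5
   vertex 1.0 2.5 1.5
  endloop
 endfacet
 facet normal -0.549 -0.329 -0.768
  outer loop
   vertex 1.5 4.0 0.5
   vertex 2.5 0.0 1.5
   vertex 1.0 2.5 1.5
  endloop
 endfacet
 facet normal 0.733 -0.641 -0.229
  outer loop
   vertex 3.5 1.5 0.5
   vertex 4.0 1.0 3.5
   vertex 2.5 0.0 1.5
  endloop
 endfacet
 facet normal -0.393 -0.314 -0.864
  outer loop
   vertex 3.5 1.5 0.5
   vertex 2.5 0.0 1.5
   vertex 1.5 4.0 0.5
  endloop
 endfacet
 facet normal -0.429 0.286 0.857
  outer loop
   vertex 2.0 4.0 1.5
   vertex 1.0 2.5 1.5
   vertex 4.0 1.0 3.5
  endloop
 endfacet
 facet normal -0.768 0.512 0.384
  outer loop
   vertex 2.0 4.0 1.5
   vertex 1.5 4.0 0.5
   vertex 1.0 2.5 1.5
  endloop
 endfacet
 facet normal 0.847 0.529 -0.053
  outer loop
   vertex 2.0 4.0 1.5
   vertex 4.0 1.0 3.5
   vertex 3.5 1.5 0.5
  endloop
 endfacet
 facet normal 0.727 0.582 -0.364
  outer loop
   vertex 2.0 4.0 1.5
   vertex 3.5 1.5 0.5
   vertex 1.5 4.0 0.5
  endloop
 endfacet
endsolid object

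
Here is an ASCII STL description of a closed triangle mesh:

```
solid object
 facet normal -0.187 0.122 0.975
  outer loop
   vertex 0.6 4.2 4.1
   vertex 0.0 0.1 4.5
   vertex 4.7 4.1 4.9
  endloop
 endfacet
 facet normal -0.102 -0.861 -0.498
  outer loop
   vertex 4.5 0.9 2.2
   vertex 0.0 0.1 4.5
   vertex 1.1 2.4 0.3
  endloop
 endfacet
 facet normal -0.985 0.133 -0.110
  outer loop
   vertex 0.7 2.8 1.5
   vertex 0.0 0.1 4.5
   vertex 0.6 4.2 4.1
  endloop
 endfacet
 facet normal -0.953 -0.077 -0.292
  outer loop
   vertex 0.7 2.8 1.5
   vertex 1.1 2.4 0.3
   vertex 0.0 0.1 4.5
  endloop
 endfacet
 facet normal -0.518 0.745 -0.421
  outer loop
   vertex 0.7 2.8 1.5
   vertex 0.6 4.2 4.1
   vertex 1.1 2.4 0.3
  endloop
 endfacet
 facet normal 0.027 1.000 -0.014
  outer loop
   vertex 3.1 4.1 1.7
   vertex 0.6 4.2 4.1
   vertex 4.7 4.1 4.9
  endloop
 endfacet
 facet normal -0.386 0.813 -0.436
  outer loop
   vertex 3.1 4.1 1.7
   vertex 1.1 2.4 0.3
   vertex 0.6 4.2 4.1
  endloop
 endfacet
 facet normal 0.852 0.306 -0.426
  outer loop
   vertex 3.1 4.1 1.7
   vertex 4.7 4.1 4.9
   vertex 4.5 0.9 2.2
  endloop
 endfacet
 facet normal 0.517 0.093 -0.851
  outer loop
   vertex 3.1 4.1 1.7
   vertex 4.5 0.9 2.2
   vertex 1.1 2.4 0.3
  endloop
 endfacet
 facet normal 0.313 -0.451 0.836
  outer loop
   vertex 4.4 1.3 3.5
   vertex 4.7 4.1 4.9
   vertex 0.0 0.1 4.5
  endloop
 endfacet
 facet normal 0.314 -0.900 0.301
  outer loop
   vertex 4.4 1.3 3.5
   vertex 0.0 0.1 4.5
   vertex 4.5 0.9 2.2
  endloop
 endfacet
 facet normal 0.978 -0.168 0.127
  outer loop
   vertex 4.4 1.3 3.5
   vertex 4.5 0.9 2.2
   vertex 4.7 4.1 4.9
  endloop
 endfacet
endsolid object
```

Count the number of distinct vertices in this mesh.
8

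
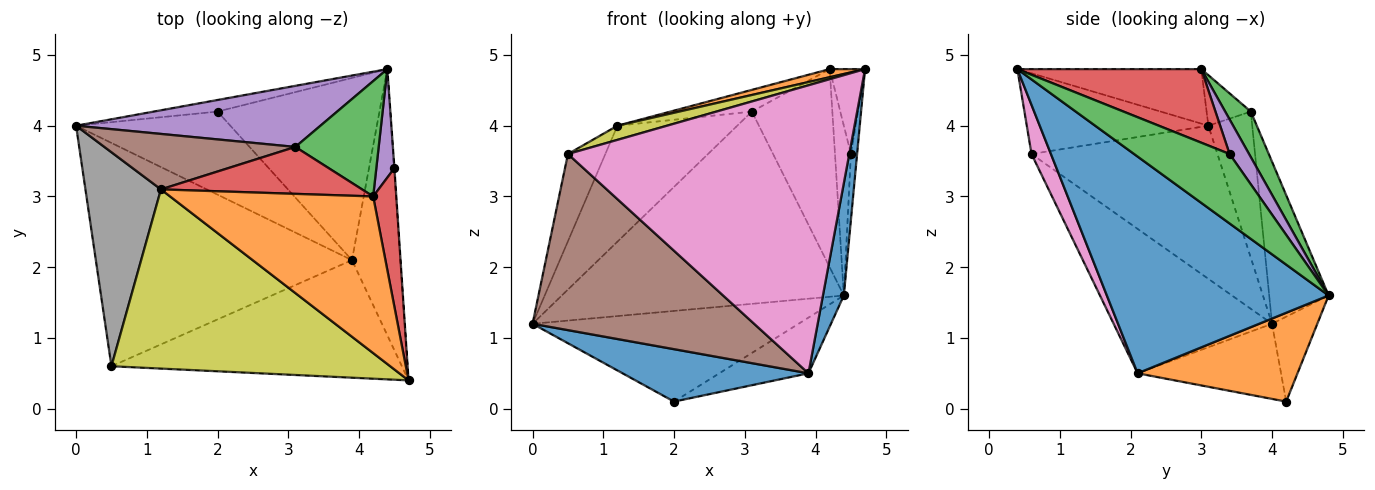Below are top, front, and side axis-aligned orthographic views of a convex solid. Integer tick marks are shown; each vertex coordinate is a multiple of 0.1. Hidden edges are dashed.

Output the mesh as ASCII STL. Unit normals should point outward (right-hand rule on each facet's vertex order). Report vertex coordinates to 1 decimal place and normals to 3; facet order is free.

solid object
 facet normal 0.972 -0.092 -0.217
  outer loop
   vertex 3.9 2.1 0.5
   vertex 4.4 4.8 1.6
   vertex 4.7 0.4 4.8
  endloop
 endfacet
 facet normal -0.259 -0.050 0.965
  outer loop
   vertex 1.2 3.1 4.0
   vertex 4.7 0.4 4.8
   vertex 4.2 3.0 4.8
  endloop
 endfacet
 facet normal 0.998 0.065 -0.005
  outer loop
   vertex 4.5 3.4 3.6
   vertex 4.7 0.4 4.8
   vertex 4.4 4.8 1.6
  endloop
 endfacet
 facet normal 0.938 0.180 0.295
  outer loop
   vertex 4.5 3.4 3.6
   vertex 4.2 3.0 4.8
   vertex 4.7 0.4 4.8
  endloop
 endfacet
 facet normal 0.717 0.587 0.375
  outer loop
   vertex 4.5 3.4 3.6
   vertex 4.4 4.8 1.6
   vertex 4.2 3.0 4.8
  endloop
 endfacet
 facet normal -0.405 -0.566 -0.718
  outer loop
   vertex 0.5 0.6 3.6
   vertex 0.0 4.0 1.2
   vertex 3.9 2.1 0.5
  endloop
 endfacet
 facet normal 0.064 -0.924 -0.377
  outer loop
   vertex 0.5 0.6 3.6
   vertex 3.9 2.1 0.5
   vertex 4.7 0.4 4.8
  endloop
 endfacet
 facet normal -0.883 0.177 0.435
  outer loop
   vertex 0.5 0.6 3.6
   vertex 1.2 3.1 4.0
   vertex 0.0 4.0 1.2
  endloop
 endfacet
 facet normal -0.277 -0.076 0.958
  outer loop
   vertex 0.5 0.6 3.6
   vertex 4.7 0.4 4.8
   vertex 1.2 3.1 4.0
  endloop
 endfacet
 facet normal -0.166 0.978 -0.125
  outer loop
   vertex 2.0 4.2 0.1
   vertex 0.0 4.0 1.2
   vertex 4.4 4.8 1.6
  endloop
 endfacet
 facet normal -0.381 -0.493 -0.782
  outer loop
   vertex 2.0 4.2 0.1
   vertex 3.9 2.1 0.5
   vertex 0.0 4.0 1.2
  endloop
 endfacet
 facet normal 0.465 0.259 -0.847
  outer loop
   vertex 2.0 4.2 0.1
   vertex 4.4 4.8 1.6
   vertex 3.9 2.1 0.5
  endloop
 endfacet
 facet normal 0.265 0.833 0.485
  outer loop
   vertex 3.1 3.7 4.2
   vertex 4.2 3.0 4.8
   vertex 4.4 4.8 1.6
  endloop
 endfacet
 facet normal -0.222 0.409 0.885
  outer loop
   vertex 3.1 3.7 4.2
   vertex 1.2 3.1 4.0
   vertex 4.2 3.0 4.8
  endloop
 endfacet
 facet normal -0.197 0.934 0.297
  outer loop
   vertex 3.1 3.7 4.2
   vertex 4.4 4.8 1.6
   vertex 0.0 4.0 1.2
  endloop
 endfacet
 facet normal -0.314 0.857 0.410
  outer loop
   vertex 3.1 3.7 4.2
   vertex 0.0 4.0 1.2
   vertex 1.2 3.1 4.0
  endloop
 endfacet
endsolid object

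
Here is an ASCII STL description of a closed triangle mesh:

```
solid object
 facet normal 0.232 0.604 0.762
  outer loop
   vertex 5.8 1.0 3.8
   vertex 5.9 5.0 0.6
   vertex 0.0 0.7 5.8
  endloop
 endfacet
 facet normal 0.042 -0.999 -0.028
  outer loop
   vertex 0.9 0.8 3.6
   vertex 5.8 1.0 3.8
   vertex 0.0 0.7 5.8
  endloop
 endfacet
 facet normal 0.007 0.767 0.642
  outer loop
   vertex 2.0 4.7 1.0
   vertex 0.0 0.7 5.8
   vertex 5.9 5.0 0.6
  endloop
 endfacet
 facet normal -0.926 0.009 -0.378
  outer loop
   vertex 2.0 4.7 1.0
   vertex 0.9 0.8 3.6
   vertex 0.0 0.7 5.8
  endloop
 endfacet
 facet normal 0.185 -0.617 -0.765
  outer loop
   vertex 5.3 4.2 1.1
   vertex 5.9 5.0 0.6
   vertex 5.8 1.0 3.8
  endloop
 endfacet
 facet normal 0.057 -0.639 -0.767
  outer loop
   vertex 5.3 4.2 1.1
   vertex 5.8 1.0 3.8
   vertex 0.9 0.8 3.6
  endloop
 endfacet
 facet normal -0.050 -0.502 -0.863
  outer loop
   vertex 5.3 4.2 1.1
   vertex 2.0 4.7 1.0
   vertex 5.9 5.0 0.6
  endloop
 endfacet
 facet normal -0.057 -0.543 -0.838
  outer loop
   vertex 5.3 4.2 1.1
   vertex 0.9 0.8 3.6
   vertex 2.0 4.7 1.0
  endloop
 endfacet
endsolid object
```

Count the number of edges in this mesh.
12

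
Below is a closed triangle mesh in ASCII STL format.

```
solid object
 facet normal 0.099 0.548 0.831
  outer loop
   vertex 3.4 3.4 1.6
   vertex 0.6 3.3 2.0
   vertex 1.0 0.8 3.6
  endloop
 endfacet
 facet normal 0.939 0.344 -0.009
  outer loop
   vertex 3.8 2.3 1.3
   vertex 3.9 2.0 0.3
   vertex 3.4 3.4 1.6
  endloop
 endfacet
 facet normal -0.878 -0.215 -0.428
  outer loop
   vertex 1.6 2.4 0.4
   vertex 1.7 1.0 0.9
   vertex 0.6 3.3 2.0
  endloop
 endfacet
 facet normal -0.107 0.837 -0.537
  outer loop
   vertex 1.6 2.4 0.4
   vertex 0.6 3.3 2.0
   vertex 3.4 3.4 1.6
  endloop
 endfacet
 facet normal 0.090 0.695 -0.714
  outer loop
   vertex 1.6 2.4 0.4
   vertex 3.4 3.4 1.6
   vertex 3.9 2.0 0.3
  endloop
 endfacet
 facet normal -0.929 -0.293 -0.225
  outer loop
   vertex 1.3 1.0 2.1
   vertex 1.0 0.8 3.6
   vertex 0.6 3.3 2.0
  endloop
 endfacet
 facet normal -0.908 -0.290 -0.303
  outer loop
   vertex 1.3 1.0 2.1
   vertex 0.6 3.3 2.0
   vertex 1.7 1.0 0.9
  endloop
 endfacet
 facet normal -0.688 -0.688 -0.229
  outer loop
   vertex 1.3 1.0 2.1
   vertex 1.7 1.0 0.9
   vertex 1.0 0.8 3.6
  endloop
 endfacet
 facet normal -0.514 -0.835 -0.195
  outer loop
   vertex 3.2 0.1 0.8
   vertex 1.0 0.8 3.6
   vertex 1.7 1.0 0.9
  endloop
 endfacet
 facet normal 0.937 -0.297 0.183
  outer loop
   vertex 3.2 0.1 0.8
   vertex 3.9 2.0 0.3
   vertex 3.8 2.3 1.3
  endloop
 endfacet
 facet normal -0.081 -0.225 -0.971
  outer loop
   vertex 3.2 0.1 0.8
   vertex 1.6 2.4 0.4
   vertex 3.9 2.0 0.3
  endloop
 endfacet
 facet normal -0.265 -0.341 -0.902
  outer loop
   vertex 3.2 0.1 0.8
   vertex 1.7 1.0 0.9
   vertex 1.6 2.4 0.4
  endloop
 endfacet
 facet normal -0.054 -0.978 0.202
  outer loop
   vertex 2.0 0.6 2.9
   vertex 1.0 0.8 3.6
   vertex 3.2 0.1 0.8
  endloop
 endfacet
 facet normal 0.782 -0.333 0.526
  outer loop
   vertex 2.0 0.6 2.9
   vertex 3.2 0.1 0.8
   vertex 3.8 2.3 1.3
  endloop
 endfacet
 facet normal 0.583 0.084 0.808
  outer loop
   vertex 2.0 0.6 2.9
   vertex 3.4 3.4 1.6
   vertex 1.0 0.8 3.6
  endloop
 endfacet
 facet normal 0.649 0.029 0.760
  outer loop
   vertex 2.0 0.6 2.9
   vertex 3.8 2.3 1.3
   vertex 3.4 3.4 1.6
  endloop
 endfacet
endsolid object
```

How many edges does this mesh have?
24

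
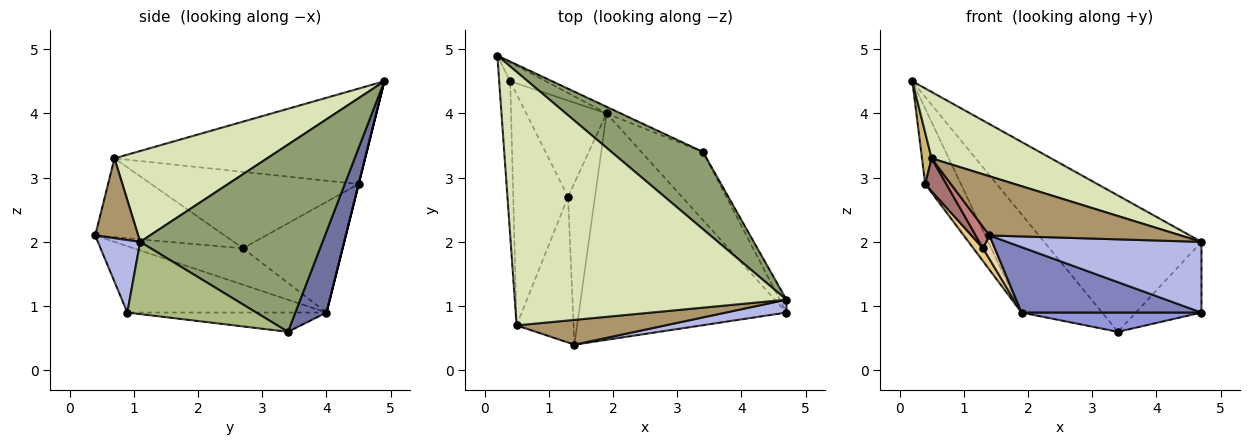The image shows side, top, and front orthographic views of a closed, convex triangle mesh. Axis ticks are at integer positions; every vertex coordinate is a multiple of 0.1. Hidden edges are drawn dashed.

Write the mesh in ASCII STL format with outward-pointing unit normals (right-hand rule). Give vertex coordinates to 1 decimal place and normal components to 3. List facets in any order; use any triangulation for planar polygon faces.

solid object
 facet normal 0.360 0.931 -0.063
  outer loop
   vertex 1.9 4.0 0.9
   vertex 0.2 4.9 4.5
   vertex 3.4 3.4 0.6
  endloop
 endfacet
 facet normal -0.294 -0.265 -0.918
  outer loop
   vertex 1.9 4.0 0.9
   vertex 4.7 0.9 0.9
   vertex 1.4 0.4 2.1
  endloop
 endfacet
 facet normal -0.289 -0.261 -0.921
  outer loop
   vertex 1.9 4.0 0.9
   vertex 3.4 3.4 0.6
   vertex 4.7 0.9 0.9
  endloop
 endfacet
 facet normal 0.209 -0.962 0.175
  outer loop
   vertex 4.7 1.1 2.0
   vertex 1.4 0.4 2.1
   vertex 4.7 0.9 0.9
  endloop
 endfacet
 facet normal 0.710 0.613 0.347
  outer loop
   vertex 4.7 1.1 2.0
   vertex 3.4 3.4 0.6
   vertex 0.2 4.9 4.5
  endloop
 endfacet
 facet normal 0.888 0.452 -0.082
  outer loop
   vertex 4.7 1.1 2.0
   vertex 4.7 0.9 0.9
   vertex 3.4 3.4 0.6
  endloop
 endfacet
 facet normal 0.000 0.970 -0.243
  outer loop
   vertex 0.4 4.5 2.9
   vertex 0.2 4.9 4.5
   vertex 1.9 4.0 0.9
  endloop
 endfacet
 facet normal 0.308 -0.241 0.920
  outer loop
   vertex 0.5 0.7 3.3
   vertex 4.7 1.1 2.0
   vertex 0.2 4.9 4.5
  endloop
 endfacet
 facet normal 0.203 -0.903 0.378
  outer loop
   vertex 0.5 0.7 3.3
   vertex 1.4 0.4 2.1
   vertex 4.7 1.1 2.0
  endloop
 endfacet
 facet normal -0.993 -0.038 -0.115
  outer loop
   vertex 0.5 0.7 3.3
   vertex 0.2 4.9 4.5
   vertex 0.4 4.5 2.9
  endloop
 endfacet
 facet normal -0.807 -0.078 -0.586
  outer loop
   vertex 1.3 2.7 1.9
   vertex 0.4 4.5 2.9
   vertex 1.9 4.0 0.9
  endloop
 endfacet
 facet normal -0.801 -0.086 -0.593
  outer loop
   vertex 1.3 2.7 1.9
   vertex 1.9 4.0 0.9
   vertex 1.4 0.4 2.1
  endloop
 endfacet
 facet normal -0.810 -0.082 -0.581
  outer loop
   vertex 1.3 2.7 1.9
   vertex 0.5 0.7 3.3
   vertex 0.4 4.5 2.9
  endloop
 endfacet
 facet normal -0.807 -0.086 -0.584
  outer loop
   vertex 1.3 2.7 1.9
   vertex 1.4 0.4 2.1
   vertex 0.5 0.7 3.3
  endloop
 endfacet
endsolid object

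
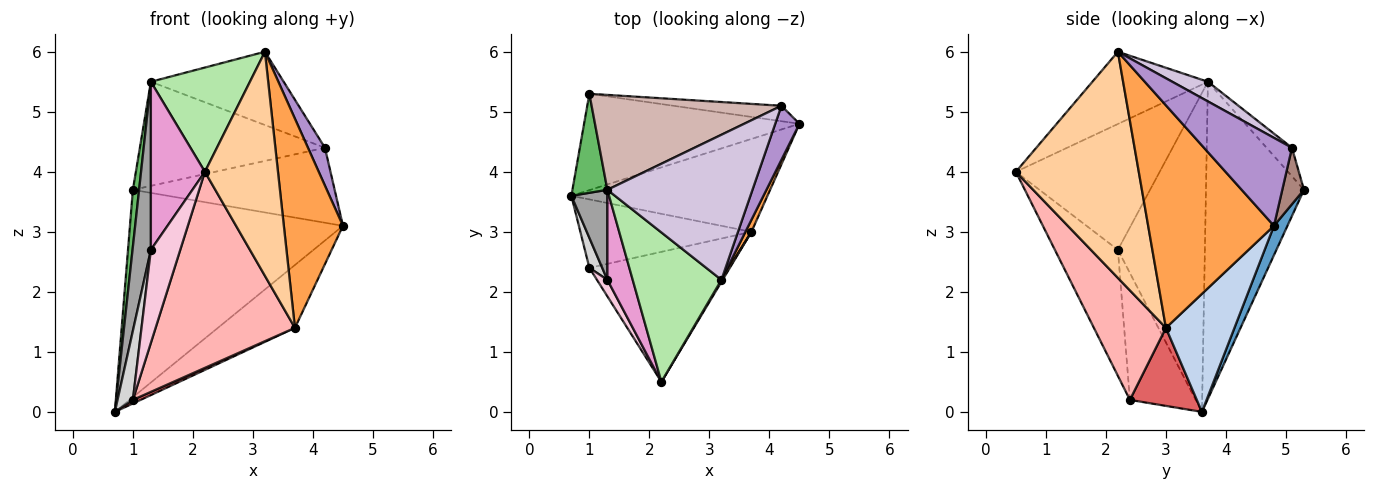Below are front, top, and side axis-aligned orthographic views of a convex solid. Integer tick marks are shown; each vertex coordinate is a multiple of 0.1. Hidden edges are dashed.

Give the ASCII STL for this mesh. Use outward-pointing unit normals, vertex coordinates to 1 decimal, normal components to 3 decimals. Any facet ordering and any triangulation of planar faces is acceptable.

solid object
 facet normal 0.057 0.905 -0.421
  outer loop
   vertex 1.0 5.3 3.7
   vertex 4.5 4.8 3.1
   vertex 0.7 3.6 0.0
  endloop
 endfacet
 facet normal 0.446 0.502 -0.741
  outer loop
   vertex 3.7 3.0 1.4
   vertex 0.7 3.6 0.0
   vertex 4.5 4.8 3.1
  endloop
 endfacet
 facet normal 0.905 -0.425 0.024
  outer loop
   vertex 3.7 3.0 1.4
   vertex 4.5 4.8 3.1
   vertex 3.2 2.2 6.0
  endloop
 endfacet
 facet normal 0.860 -0.511 0.005
  outer loop
   vertex 3.7 3.0 1.4
   vertex 3.2 2.2 6.0
   vertex 2.2 0.5 4.0
  endloop
 endfacet
 facet normal -0.992 -0.063 0.109
  outer loop
   vertex 1.3 3.7 5.5
   vertex 1.0 5.3 3.7
   vertex 0.7 3.6 0.0
  endloop
 endfacet
 facet normal -0.555 -0.476 0.682
  outer loop
   vertex 1.3 3.7 5.5
   vertex 2.2 0.5 4.0
   vertex 3.2 2.2 6.0
  endloop
 endfacet
 facet normal 0.415 -0.048 -0.909
  outer loop
   vertex 1.0 2.4 0.2
   vertex 0.7 3.6 0.0
   vertex 3.7 3.0 1.4
  endloop
 endfacet
 facet normal 0.396 -0.765 -0.508
  outer loop
   vertex 1.0 2.4 0.2
   vertex 3.7 3.0 1.4
   vertex 2.2 0.5 4.0
  endloop
 endfacet
 facet normal 0.948 -0.183 0.261
  outer loop
   vertex 4.2 5.1 4.4
   vertex 3.2 2.2 6.0
   vertex 4.5 4.8 3.1
  endloop
 endfacet
 facet normal 0.120 0.448 0.886
  outer loop
   vertex 4.2 5.1 4.4
   vertex 1.3 3.7 5.5
   vertex 3.2 2.2 6.0
  endloop
 endfacet
 facet normal 0.105 0.974 -0.201
  outer loop
   vertex 4.2 5.1 4.4
   vertex 4.5 4.8 3.1
   vertex 1.0 5.3 3.7
  endloop
 endfacet
 facet normal -0.101 0.735 0.670
  outer loop
   vertex 4.2 5.1 4.4
   vertex 1.0 5.3 3.7
   vertex 1.3 3.7 5.5
  endloop
 endfacet
 facet normal -0.920 -0.346 0.185
  outer loop
   vertex 1.3 2.2 2.7
   vertex 2.2 0.5 4.0
   vertex 1.3 3.7 5.5
  endloop
 endfacet
 facet normal -0.904 -0.421 0.075
  outer loop
   vertex 1.3 2.2 2.7
   vertex 1.0 2.4 0.2
   vertex 2.2 0.5 4.0
  endloop
 endfacet
 facet normal -0.973 -0.205 0.110
  outer loop
   vertex 1.3 2.2 2.7
   vertex 1.3 3.7 5.5
   vertex 0.7 3.6 0.0
  endloop
 endfacet
 facet normal -0.969 -0.226 0.098
  outer loop
   vertex 1.3 2.2 2.7
   vertex 0.7 3.6 0.0
   vertex 1.0 2.4 0.2
  endloop
 endfacet
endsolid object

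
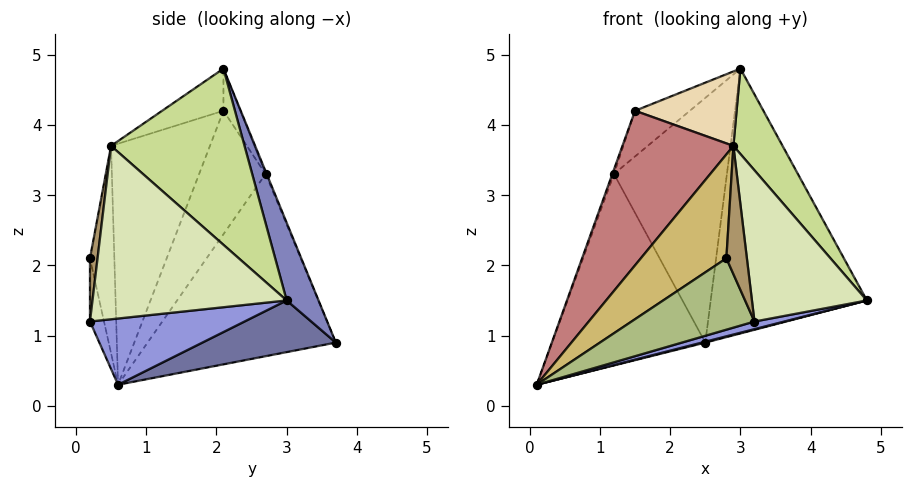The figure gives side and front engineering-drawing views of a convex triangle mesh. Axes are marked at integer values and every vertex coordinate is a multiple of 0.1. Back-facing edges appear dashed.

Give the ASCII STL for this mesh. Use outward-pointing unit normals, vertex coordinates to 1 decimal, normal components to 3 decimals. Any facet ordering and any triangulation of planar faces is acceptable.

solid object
 facet normal 0.251 -0.007 -0.968
  outer loop
   vertex 2.5 3.7 0.9
   vertex 4.8 3.0 1.5
   vertex 0.1 0.6 0.3
  endloop
 endfacet
 facet normal 0.187 0.917 0.352
  outer loop
   vertex 3.0 2.1 4.8
   vertex 4.8 3.0 1.5
   vertex 2.5 3.7 0.9
  endloop
 endfacet
 facet normal 0.272 -0.053 -0.961
  outer loop
   vertex 3.2 0.2 1.2
   vertex 0.1 0.6 0.3
   vertex 4.8 3.0 1.5
  endloop
 endfacet
 facet normal -0.766 0.623 -0.155
  outer loop
   vertex 1.2 2.7 3.3
   vertex 2.5 3.7 0.9
   vertex 0.1 0.6 0.3
  endloop
 endfacet
 facet normal -0.009 0.925 0.381
  outer loop
   vertex 1.2 2.7 3.3
   vertex 3.0 2.1 4.8
   vertex 2.5 3.7 0.9
  endloop
 endfacet
 facet normal -0.113 -0.992 -0.050
  outer loop
   vertex 2.8 0.2 2.1
   vertex 0.1 0.6 0.3
   vertex 3.2 0.2 1.2
  endloop
 endfacet
 facet normal 0.866 -0.319 0.385
  outer loop
   vertex 2.9 0.5 3.7
   vertex 4.8 3.0 1.5
   vertex 3.0 2.1 4.8
  endloop
 endfacet
 facet normal 0.849 -0.503 0.162
  outer loop
   vertex 2.9 0.5 3.7
   vertex 3.2 0.2 1.2
   vertex 4.8 3.0 1.5
  endloop
 endfacet
 facet normal 0.343 -0.927 0.152
  outer loop
   vertex 2.9 0.5 3.7
   vertex 2.8 0.2 2.1
   vertex 3.2 0.2 1.2
  endloop
 endfacet
 facet normal -0.269 -0.943 0.194
  outer loop
   vertex 2.9 0.5 3.7
   vertex 0.1 0.6 0.3
   vertex 2.8 0.2 2.1
  endloop
 endfacet
 facet normal -0.237 0.770 0.592
  outer loop
   vertex 1.5 2.1 4.2
   vertex 3.0 2.1 4.8
   vertex 1.2 2.7 3.3
  endloop
 endfacet
 facet normal -0.316 -0.524 0.791
  outer loop
   vertex 1.5 2.1 4.2
   vertex 2.9 0.5 3.7
   vertex 3.0 2.1 4.8
  endloop
 endfacet
 facet normal -0.944 0.023 0.330
  outer loop
   vertex 1.5 2.1 4.2
   vertex 1.2 2.7 3.3
   vertex 0.1 0.6 0.3
  endloop
 endfacet
 facet normal -0.589 -0.661 0.466
  outer loop
   vertex 1.5 2.1 4.2
   vertex 0.1 0.6 0.3
   vertex 2.9 0.5 3.7
  endloop
 endfacet
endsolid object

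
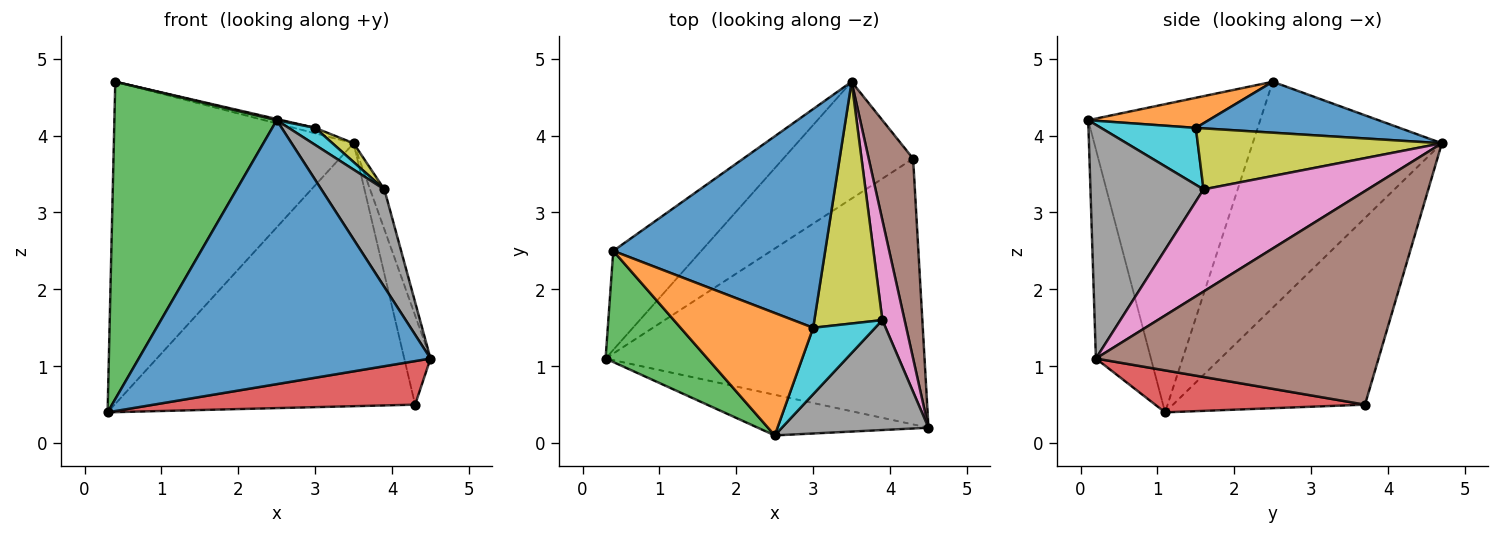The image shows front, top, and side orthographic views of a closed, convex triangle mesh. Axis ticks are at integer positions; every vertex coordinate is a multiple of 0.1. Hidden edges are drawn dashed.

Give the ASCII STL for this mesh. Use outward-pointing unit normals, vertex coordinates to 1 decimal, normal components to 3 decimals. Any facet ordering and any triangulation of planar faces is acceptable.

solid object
 facet normal -0.183 -0.972 -0.150
  outer loop
   vertex 2.5 0.1 4.2
   vertex 0.3 1.1 0.4
   vertex 4.5 0.2 1.1
  endloop
 endfacet
 facet normal -0.602 0.763 -0.234
  outer loop
   vertex 0.4 2.5 4.7
   vertex 3.5 4.7 3.9
   vertex 0.3 1.1 0.4
  endloop
 endfacet
 facet normal -0.707 -0.667 0.234
  outer loop
   vertex 0.4 2.5 4.7
   vertex 0.3 1.1 0.4
   vertex 2.5 0.1 4.2
  endloop
 endfacet
 facet normal 0.129 -0.160 -0.979
  outer loop
   vertex 4.3 3.7 0.5
   vertex 4.5 0.2 1.1
   vertex 0.3 1.1 0.4
  endloop
 endfacet
 facet normal -0.504 0.789 -0.351
  outer loop
   vertex 4.3 3.7 0.5
   vertex 0.3 1.1 0.4
   vertex 3.5 4.7 3.9
  endloop
 endfacet
 facet normal 0.975 0.090 0.203
  outer loop
   vertex 4.3 3.7 0.5
   vertex 3.5 4.7 3.9
   vertex 4.5 0.2 1.1
  endloop
 endfacet
 facet normal 0.974 0.085 0.212
  outer loop
   vertex 3.9 1.6 3.3
   vertex 4.5 0.2 1.1
   vertex 3.5 4.7 3.9
  endloop
 endfacet
 facet normal 0.766 -0.427 0.481
  outer loop
   vertex 3.9 1.6 3.3
   vertex 2.5 0.1 4.2
   vertex 4.5 0.2 1.1
  endloop
 endfacet
 facet normal 0.667 -0.058 0.743
  outer loop
   vertex 3.0 1.5 4.1
   vertex 3.9 1.6 3.3
   vertex 3.5 4.7 3.9
  endloop
 endfacet
 facet normal 0.664 -0.186 0.724
  outer loop
   vertex 3.0 1.5 4.1
   vertex 2.5 0.1 4.2
   vertex 3.9 1.6 3.3
  endloop
 endfacet
 facet normal 0.234 0.024 0.972
  outer loop
   vertex 3.0 1.5 4.1
   vertex 3.5 4.7 3.9
   vertex 0.4 2.5 4.7
  endloop
 endfacet
 facet normal 0.221 -0.009 0.975
  outer loop
   vertex 3.0 1.5 4.1
   vertex 0.4 2.5 4.7
   vertex 2.5 0.1 4.2
  endloop
 endfacet
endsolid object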